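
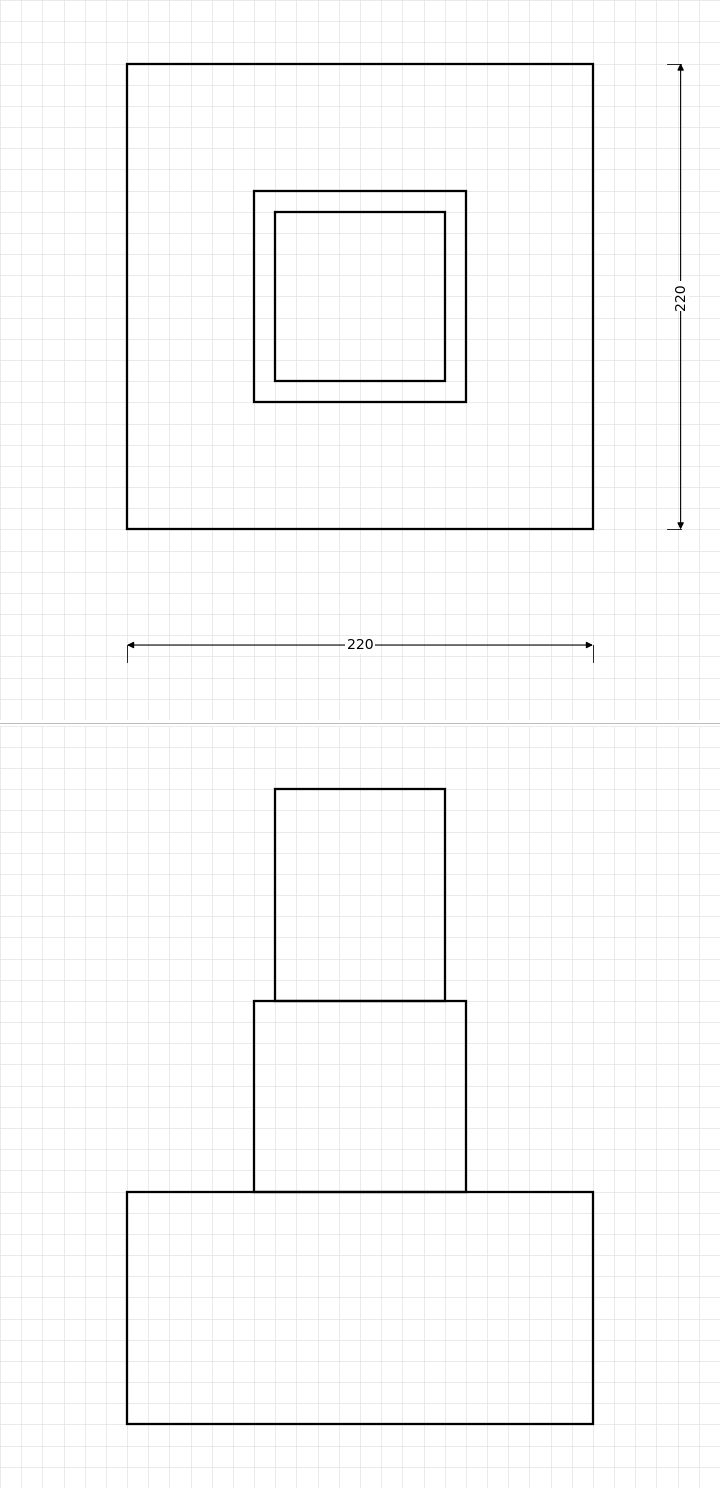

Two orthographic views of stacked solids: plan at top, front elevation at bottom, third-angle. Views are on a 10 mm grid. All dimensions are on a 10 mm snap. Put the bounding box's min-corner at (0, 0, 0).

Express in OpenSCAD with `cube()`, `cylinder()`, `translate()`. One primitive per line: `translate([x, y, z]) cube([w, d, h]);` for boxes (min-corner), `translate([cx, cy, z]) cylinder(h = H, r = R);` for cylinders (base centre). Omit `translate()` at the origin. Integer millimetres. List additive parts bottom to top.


cube([220, 220, 110]);
translate([60, 60, 110]) cube([100, 100, 90]);
translate([70, 70, 200]) cube([80, 80, 100]);


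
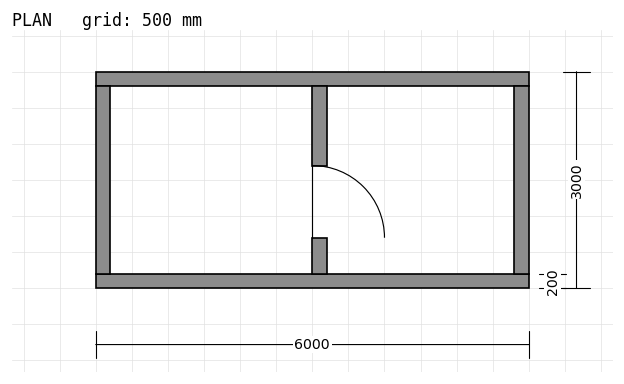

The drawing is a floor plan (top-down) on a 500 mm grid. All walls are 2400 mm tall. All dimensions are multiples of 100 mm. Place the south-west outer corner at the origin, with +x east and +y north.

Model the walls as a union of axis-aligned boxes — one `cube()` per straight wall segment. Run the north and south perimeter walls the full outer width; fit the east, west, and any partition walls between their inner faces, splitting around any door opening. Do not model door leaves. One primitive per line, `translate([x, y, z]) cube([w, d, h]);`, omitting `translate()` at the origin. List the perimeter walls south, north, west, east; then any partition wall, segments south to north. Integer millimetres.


cube([6000, 200, 2400]);
translate([0, 2800, 0]) cube([6000, 200, 2400]);
translate([0, 200, 0]) cube([200, 2600, 2400]);
translate([5800, 200, 0]) cube([200, 2600, 2400]);
translate([3000, 200, 0]) cube([200, 500, 2400]);
translate([3000, 1700, 0]) cube([200, 1100, 2400]);


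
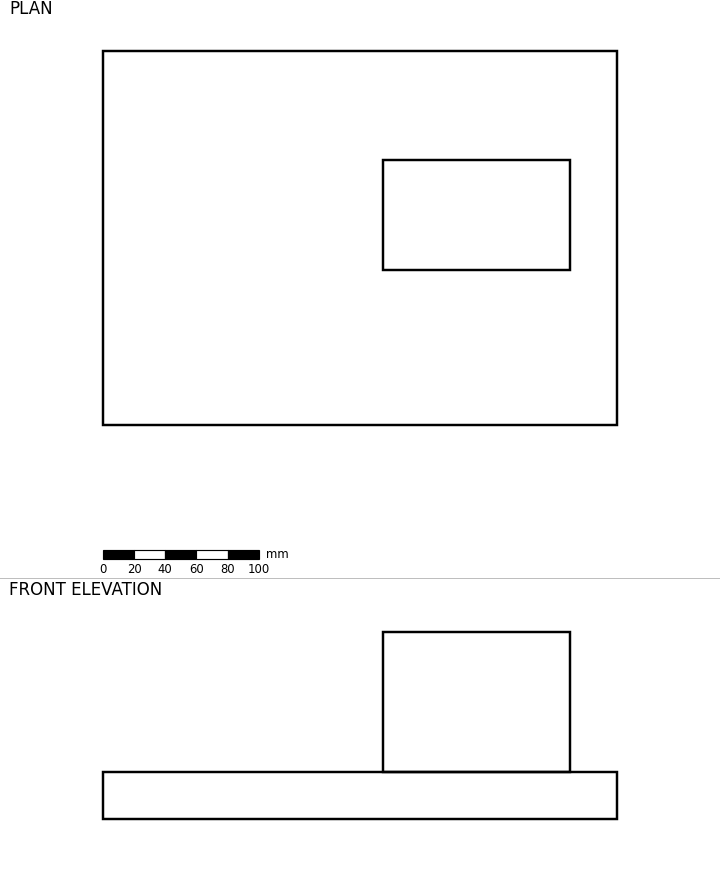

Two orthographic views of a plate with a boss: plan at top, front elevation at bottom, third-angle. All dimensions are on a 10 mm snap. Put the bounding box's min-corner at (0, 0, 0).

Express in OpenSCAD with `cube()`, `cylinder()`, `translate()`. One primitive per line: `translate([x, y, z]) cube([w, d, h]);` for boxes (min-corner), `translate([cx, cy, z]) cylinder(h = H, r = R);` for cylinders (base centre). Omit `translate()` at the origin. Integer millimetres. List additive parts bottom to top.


cube([330, 240, 30]);
translate([180, 100, 30]) cube([120, 70, 90]);


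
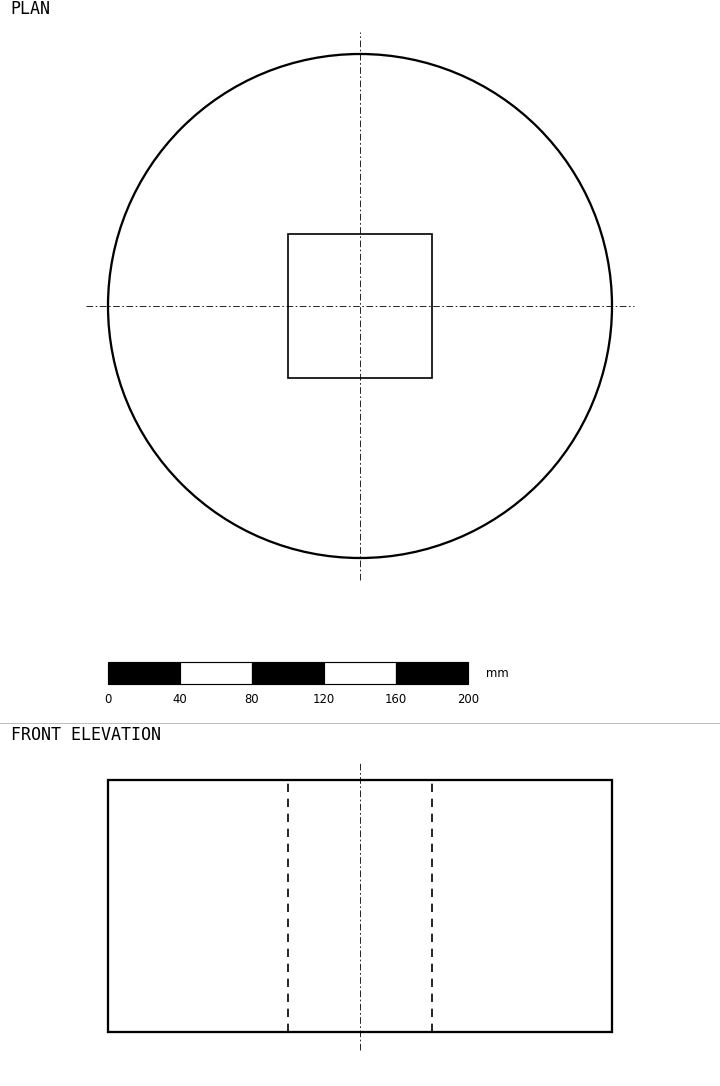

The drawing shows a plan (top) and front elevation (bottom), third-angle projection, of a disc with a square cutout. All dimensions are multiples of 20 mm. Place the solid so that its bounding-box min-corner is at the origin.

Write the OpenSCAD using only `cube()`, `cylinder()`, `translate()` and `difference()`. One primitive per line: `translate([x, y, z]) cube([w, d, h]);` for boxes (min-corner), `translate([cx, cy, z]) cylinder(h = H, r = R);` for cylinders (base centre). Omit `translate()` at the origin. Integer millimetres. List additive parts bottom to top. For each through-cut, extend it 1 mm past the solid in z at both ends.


difference() {
  translate([140, 140, 0]) cylinder(h = 140, r = 140);
  translate([100, 100, -1]) cube([80, 80, 142]);
}


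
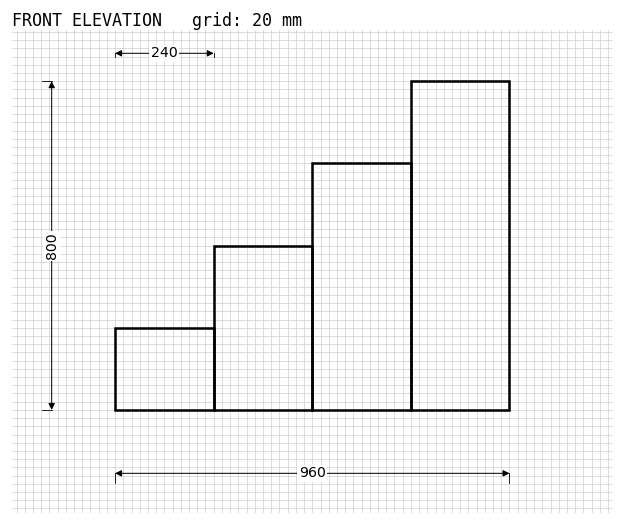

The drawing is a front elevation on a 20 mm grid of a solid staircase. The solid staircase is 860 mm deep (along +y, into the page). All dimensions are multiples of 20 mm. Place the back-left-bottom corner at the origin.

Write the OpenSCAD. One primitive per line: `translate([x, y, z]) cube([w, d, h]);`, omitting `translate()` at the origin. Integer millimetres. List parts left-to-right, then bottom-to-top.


cube([240, 860, 200]);
translate([240, 0, 0]) cube([240, 860, 400]);
translate([480, 0, 0]) cube([240, 860, 600]);
translate([720, 0, 0]) cube([240, 860, 800]);


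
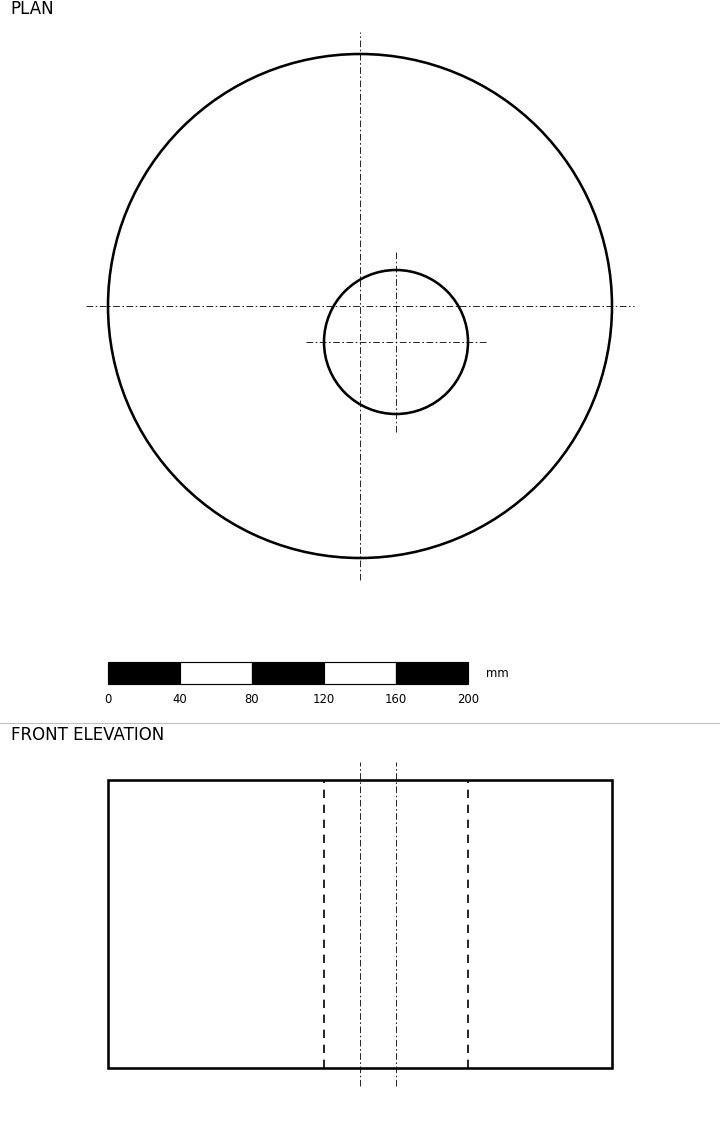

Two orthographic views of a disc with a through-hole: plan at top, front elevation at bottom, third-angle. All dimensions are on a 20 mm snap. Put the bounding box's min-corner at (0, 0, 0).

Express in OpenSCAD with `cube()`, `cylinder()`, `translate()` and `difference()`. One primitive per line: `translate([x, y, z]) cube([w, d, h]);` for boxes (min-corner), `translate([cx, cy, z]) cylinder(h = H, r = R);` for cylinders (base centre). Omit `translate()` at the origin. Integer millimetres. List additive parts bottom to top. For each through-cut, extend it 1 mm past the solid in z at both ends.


difference() {
  translate([140, 140, 0]) cylinder(h = 160, r = 140);
  translate([160, 120, -1]) cylinder(h = 162, r = 40);
}


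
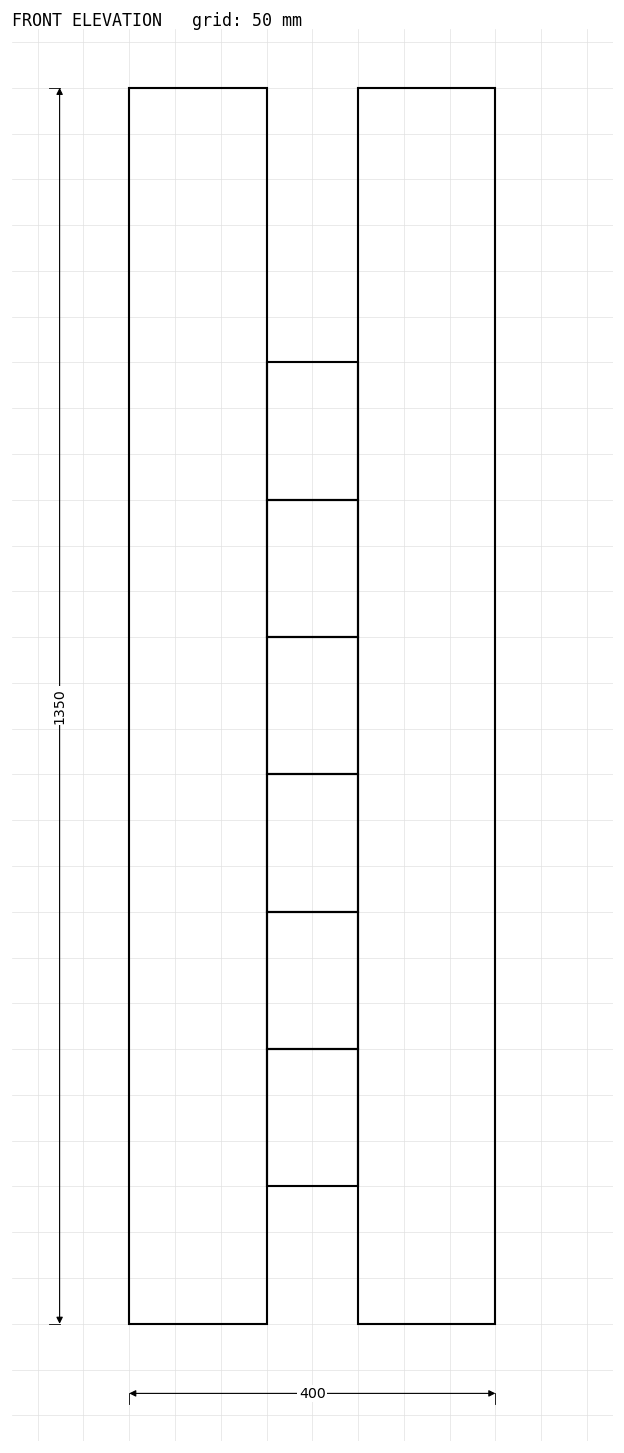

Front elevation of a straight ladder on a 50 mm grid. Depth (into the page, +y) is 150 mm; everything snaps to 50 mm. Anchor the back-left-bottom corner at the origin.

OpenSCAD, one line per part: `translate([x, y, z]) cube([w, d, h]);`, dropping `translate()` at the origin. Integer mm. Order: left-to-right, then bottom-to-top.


cube([150, 150, 1350]);
translate([150, 0, 150]) cube([100, 150, 150]);
translate([150, 0, 300]) cube([100, 150, 150]);
translate([150, 0, 450]) cube([100, 150, 150]);
translate([150, 0, 600]) cube([100, 150, 150]);
translate([150, 0, 750]) cube([100, 150, 150]);
translate([150, 0, 900]) cube([100, 150, 150]);
translate([250, 0, 0]) cube([150, 150, 1350]);


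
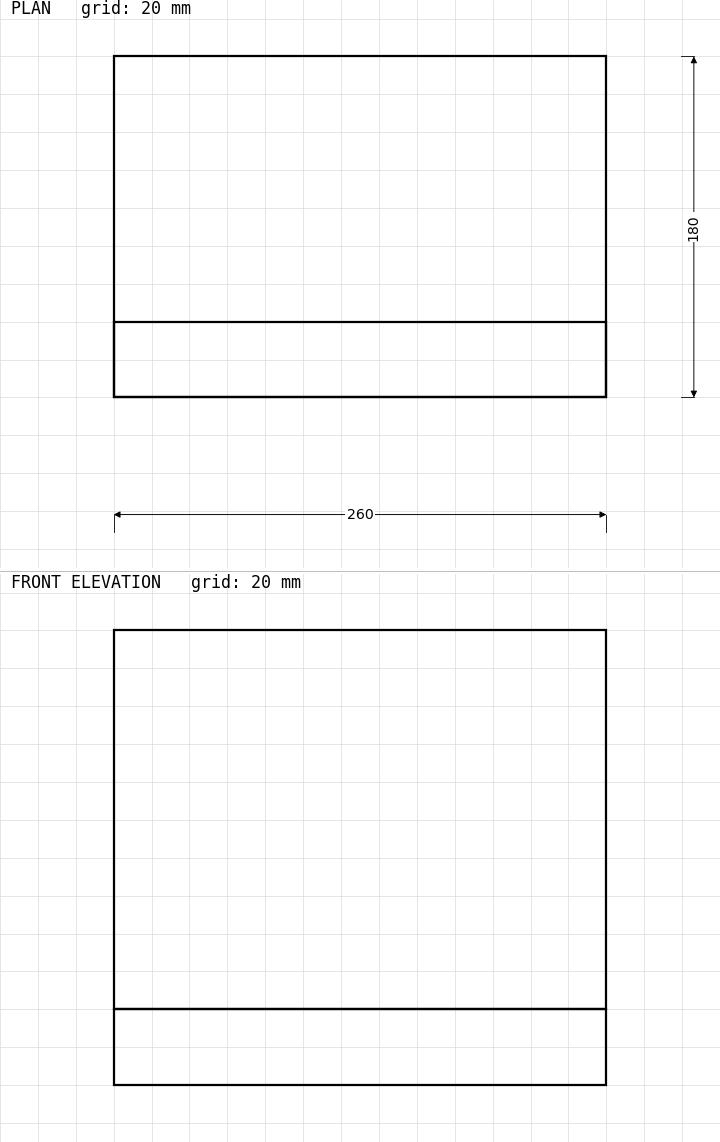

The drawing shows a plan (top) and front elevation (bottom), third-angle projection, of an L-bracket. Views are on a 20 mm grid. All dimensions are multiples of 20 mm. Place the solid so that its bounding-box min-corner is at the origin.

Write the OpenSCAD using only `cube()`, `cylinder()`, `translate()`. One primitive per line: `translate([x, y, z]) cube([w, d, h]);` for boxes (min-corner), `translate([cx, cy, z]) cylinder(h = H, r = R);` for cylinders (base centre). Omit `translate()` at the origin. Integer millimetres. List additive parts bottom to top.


cube([260, 180, 40]);
translate([0, 0, 40]) cube([260, 40, 200]);


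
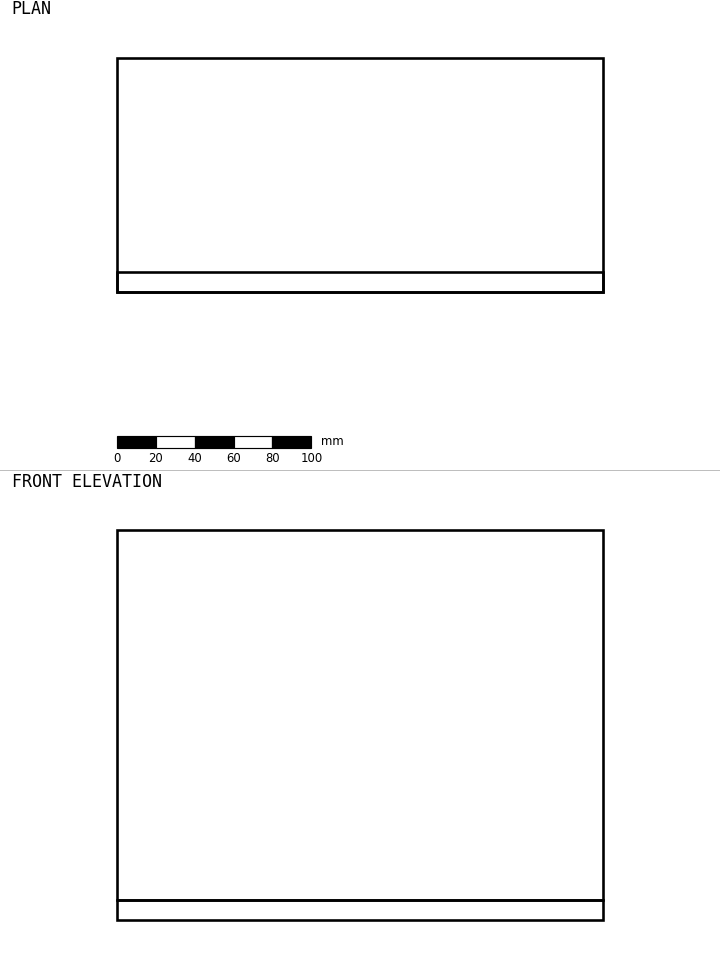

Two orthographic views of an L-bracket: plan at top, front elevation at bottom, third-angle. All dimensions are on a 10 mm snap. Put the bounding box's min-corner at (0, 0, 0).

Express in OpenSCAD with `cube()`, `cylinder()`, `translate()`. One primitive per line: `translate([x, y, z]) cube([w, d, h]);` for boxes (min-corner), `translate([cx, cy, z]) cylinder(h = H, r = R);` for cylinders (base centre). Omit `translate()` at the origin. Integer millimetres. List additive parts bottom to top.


cube([250, 120, 10]);
translate([0, 0, 10]) cube([250, 10, 190]);


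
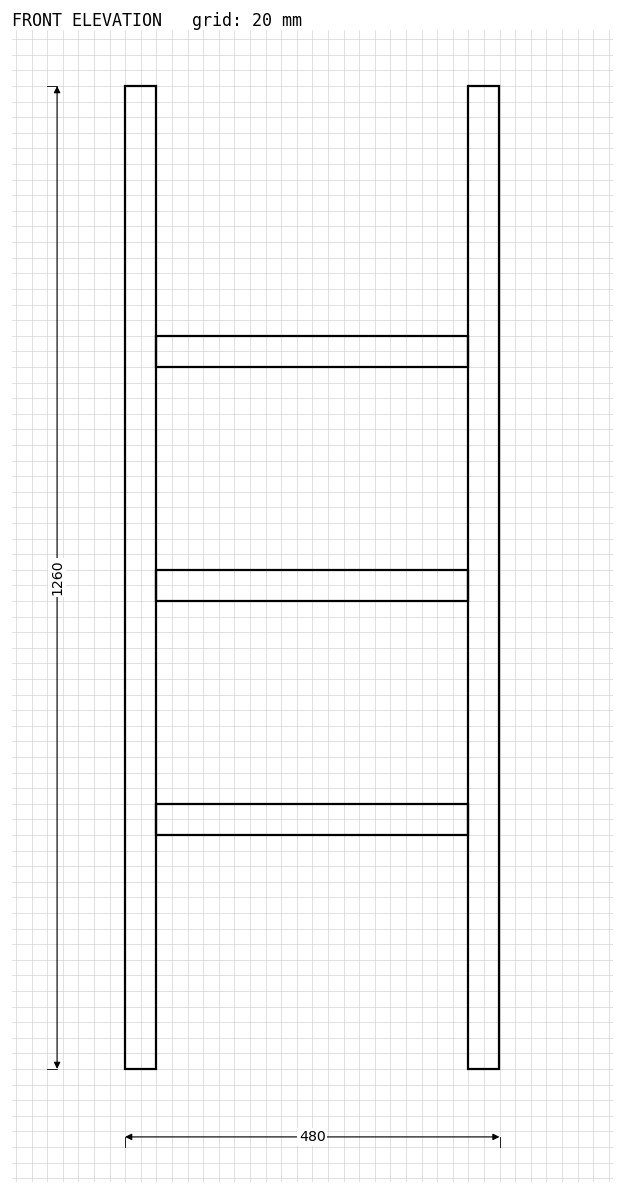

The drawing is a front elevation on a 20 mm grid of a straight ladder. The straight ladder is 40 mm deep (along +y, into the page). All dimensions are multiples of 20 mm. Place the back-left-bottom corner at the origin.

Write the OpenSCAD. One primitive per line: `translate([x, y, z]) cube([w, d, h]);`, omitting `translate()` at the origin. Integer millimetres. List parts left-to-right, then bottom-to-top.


cube([40, 40, 1260]);
translate([40, 0, 300]) cube([400, 40, 40]);
translate([40, 0, 600]) cube([400, 40, 40]);
translate([40, 0, 900]) cube([400, 40, 40]);
translate([440, 0, 0]) cube([40, 40, 1260]);


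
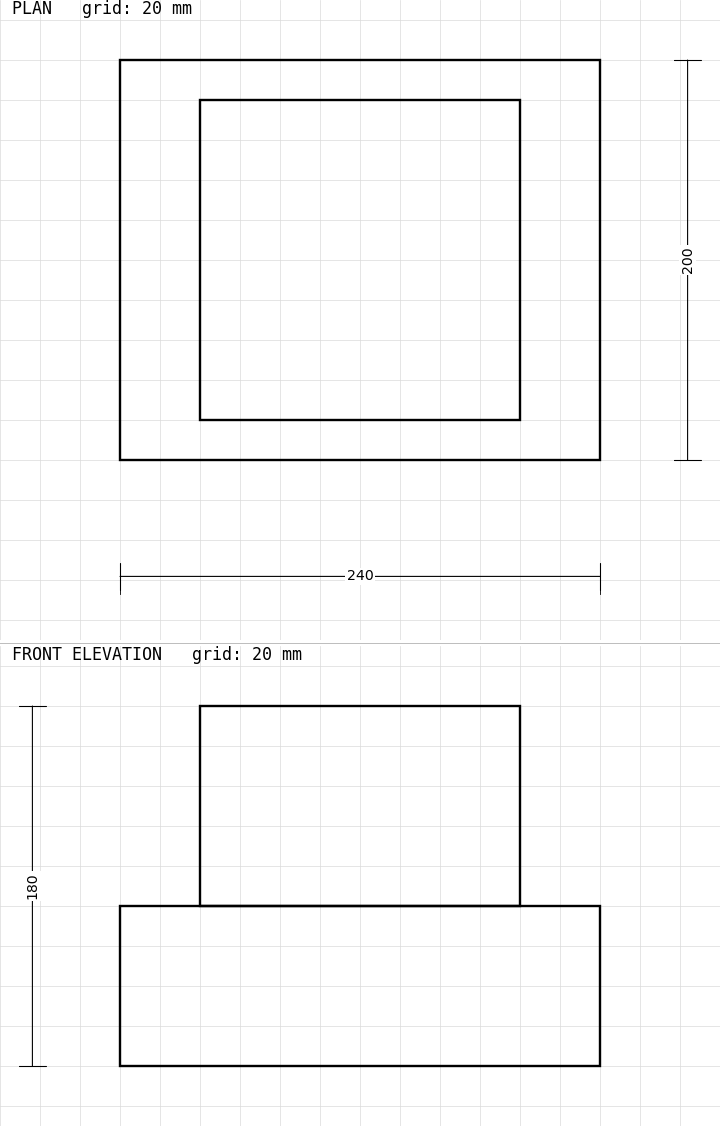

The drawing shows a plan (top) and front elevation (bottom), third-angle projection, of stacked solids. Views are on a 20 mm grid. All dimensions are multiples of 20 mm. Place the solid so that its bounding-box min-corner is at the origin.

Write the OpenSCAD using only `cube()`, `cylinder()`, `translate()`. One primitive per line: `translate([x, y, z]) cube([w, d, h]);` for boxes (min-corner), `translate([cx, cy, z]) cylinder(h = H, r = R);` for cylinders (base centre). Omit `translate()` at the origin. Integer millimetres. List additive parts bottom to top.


cube([240, 200, 80]);
translate([40, 20, 80]) cube([160, 160, 100]);


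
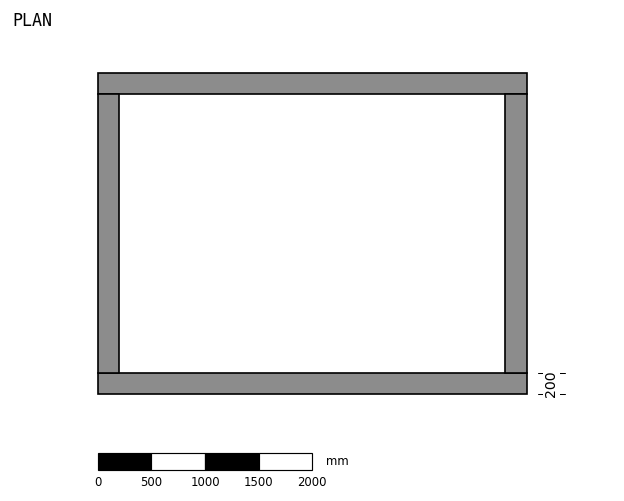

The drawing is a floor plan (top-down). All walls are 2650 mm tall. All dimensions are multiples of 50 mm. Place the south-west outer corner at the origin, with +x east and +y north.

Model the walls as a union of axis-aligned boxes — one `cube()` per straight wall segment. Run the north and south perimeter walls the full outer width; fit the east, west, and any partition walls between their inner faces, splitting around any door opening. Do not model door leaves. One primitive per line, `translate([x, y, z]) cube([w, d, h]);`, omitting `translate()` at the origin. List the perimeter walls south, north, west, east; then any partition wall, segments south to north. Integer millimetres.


cube([4000, 200, 2650]);
translate([0, 2800, 0]) cube([4000, 200, 2650]);
translate([0, 200, 0]) cube([200, 2600, 2650]);
translate([3800, 200, 0]) cube([200, 2600, 2650]);


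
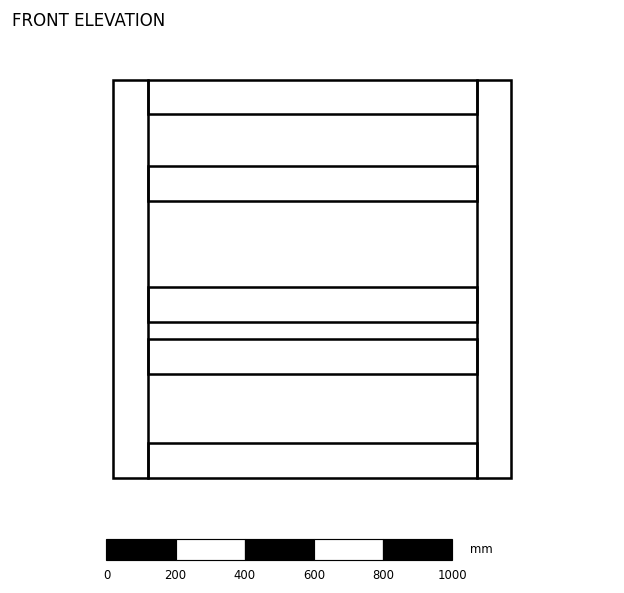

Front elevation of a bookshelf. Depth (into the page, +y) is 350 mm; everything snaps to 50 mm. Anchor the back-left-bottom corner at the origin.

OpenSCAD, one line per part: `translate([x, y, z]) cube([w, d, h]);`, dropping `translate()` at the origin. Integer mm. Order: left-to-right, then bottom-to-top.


cube([100, 350, 1150]);
translate([100, 0, 0]) cube([950, 350, 100]);
translate([100, 0, 300]) cube([950, 350, 100]);
translate([100, 0, 450]) cube([950, 350, 100]);
translate([100, 0, 800]) cube([950, 350, 100]);
translate([100, 0, 1050]) cube([950, 350, 100]);
translate([1050, 0, 0]) cube([100, 350, 1150]);


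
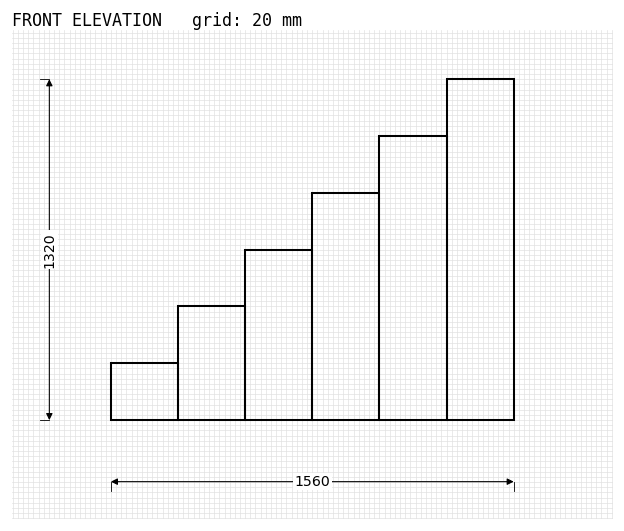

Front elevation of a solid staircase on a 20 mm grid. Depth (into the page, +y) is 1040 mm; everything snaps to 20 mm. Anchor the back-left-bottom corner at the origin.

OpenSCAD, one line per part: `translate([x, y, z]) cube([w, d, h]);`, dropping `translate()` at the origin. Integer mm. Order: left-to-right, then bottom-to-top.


cube([260, 1040, 220]);
translate([260, 0, 0]) cube([260, 1040, 440]);
translate([520, 0, 0]) cube([260, 1040, 660]);
translate([780, 0, 0]) cube([260, 1040, 880]);
translate([1040, 0, 0]) cube([260, 1040, 1100]);
translate([1300, 0, 0]) cube([260, 1040, 1320]);


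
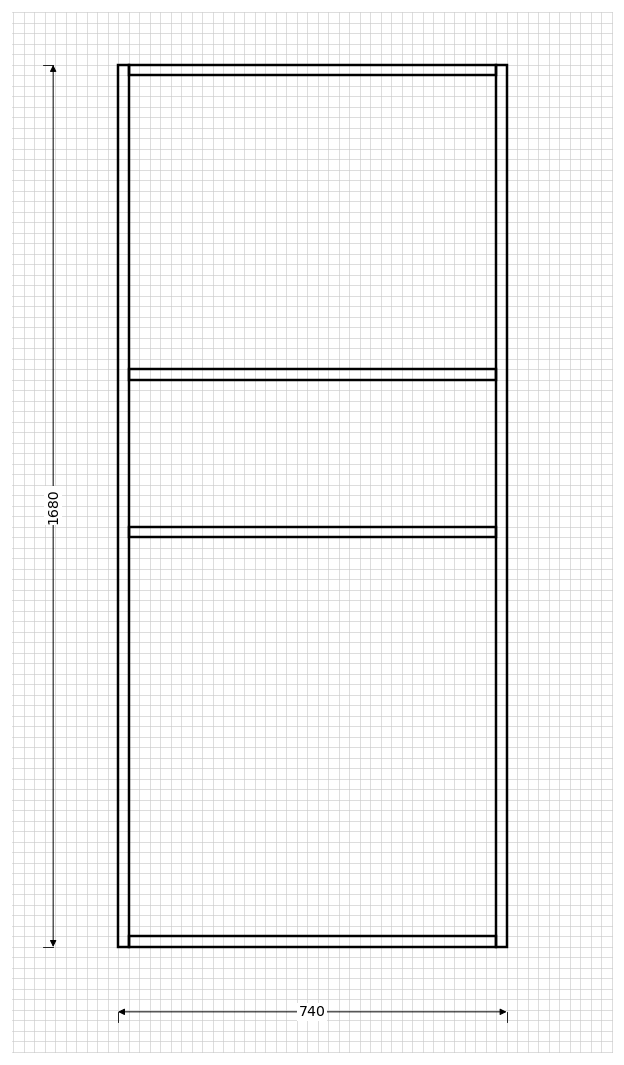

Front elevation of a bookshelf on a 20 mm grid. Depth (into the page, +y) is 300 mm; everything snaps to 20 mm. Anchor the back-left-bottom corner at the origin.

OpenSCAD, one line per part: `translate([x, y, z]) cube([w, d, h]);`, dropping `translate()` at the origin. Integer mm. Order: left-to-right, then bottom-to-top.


cube([20, 300, 1680]);
translate([20, 0, 0]) cube([700, 300, 20]);
translate([20, 0, 780]) cube([700, 300, 20]);
translate([20, 0, 1080]) cube([700, 300, 20]);
translate([20, 0, 1660]) cube([700, 300, 20]);
translate([720, 0, 0]) cube([20, 300, 1680]);


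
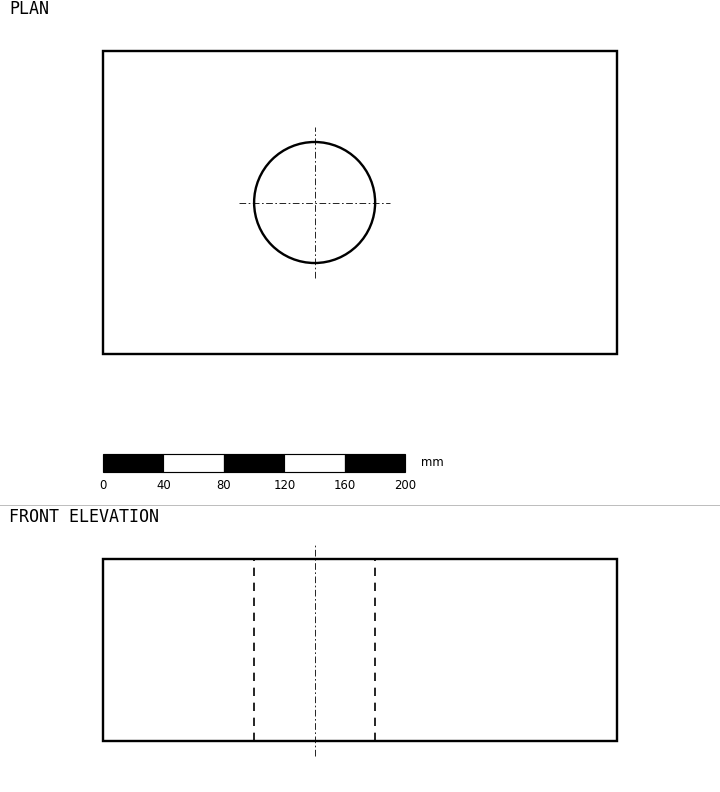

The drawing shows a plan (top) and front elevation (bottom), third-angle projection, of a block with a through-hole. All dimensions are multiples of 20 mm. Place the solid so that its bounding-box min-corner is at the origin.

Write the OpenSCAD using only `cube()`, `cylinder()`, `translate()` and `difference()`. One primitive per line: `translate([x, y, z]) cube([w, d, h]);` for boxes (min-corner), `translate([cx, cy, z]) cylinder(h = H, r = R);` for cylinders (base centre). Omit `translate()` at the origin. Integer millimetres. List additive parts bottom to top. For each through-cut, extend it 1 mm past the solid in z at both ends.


difference() {
  cube([340, 200, 120]);
  translate([140, 100, -1]) cylinder(h = 122, r = 40);
}


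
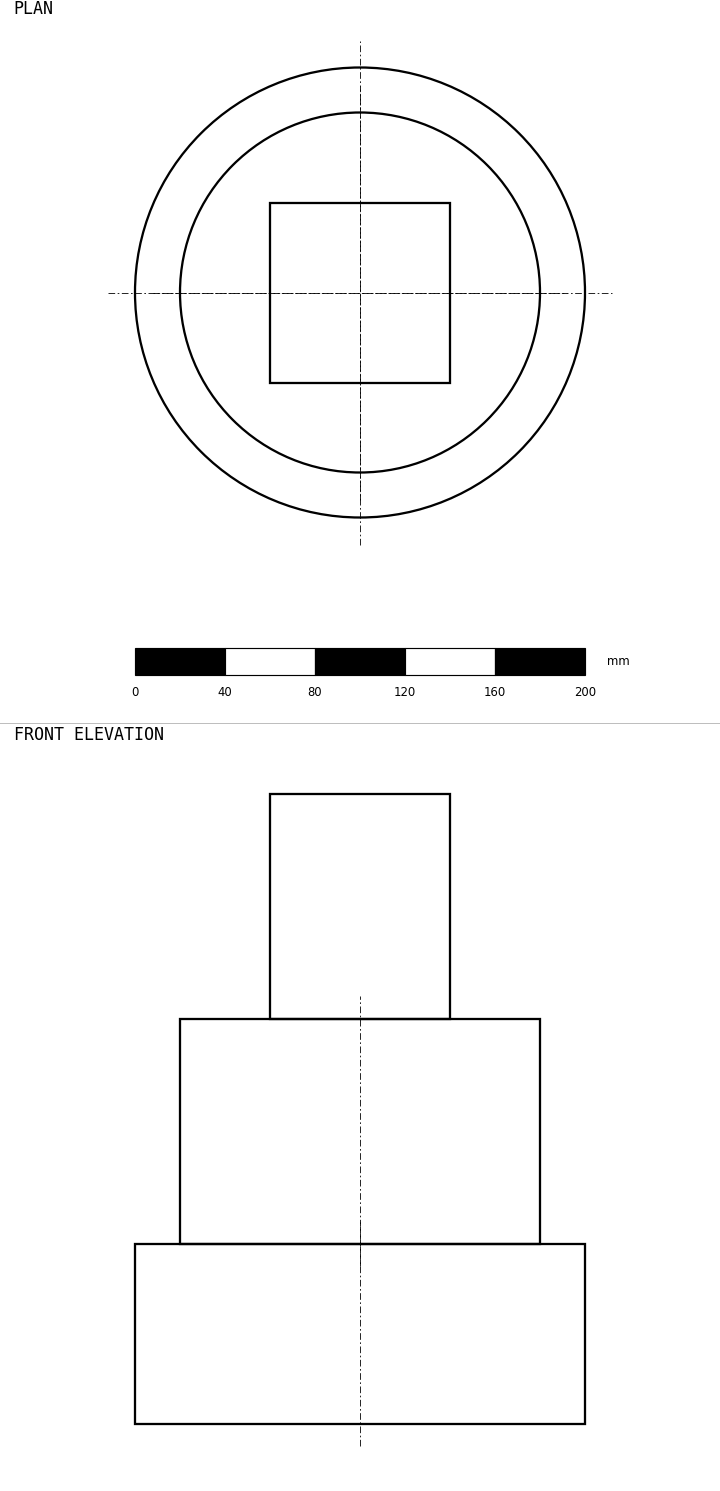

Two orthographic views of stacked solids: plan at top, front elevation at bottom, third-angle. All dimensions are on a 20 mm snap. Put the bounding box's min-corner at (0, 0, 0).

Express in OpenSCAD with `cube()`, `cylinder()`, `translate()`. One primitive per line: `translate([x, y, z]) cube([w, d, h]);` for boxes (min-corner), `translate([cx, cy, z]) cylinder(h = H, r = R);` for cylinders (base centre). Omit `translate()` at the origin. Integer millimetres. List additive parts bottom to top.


translate([100, 100, 0]) cylinder(h = 80, r = 100);
translate([100, 100, 80]) cylinder(h = 100, r = 80);
translate([60, 60, 180]) cube([80, 80, 100]);


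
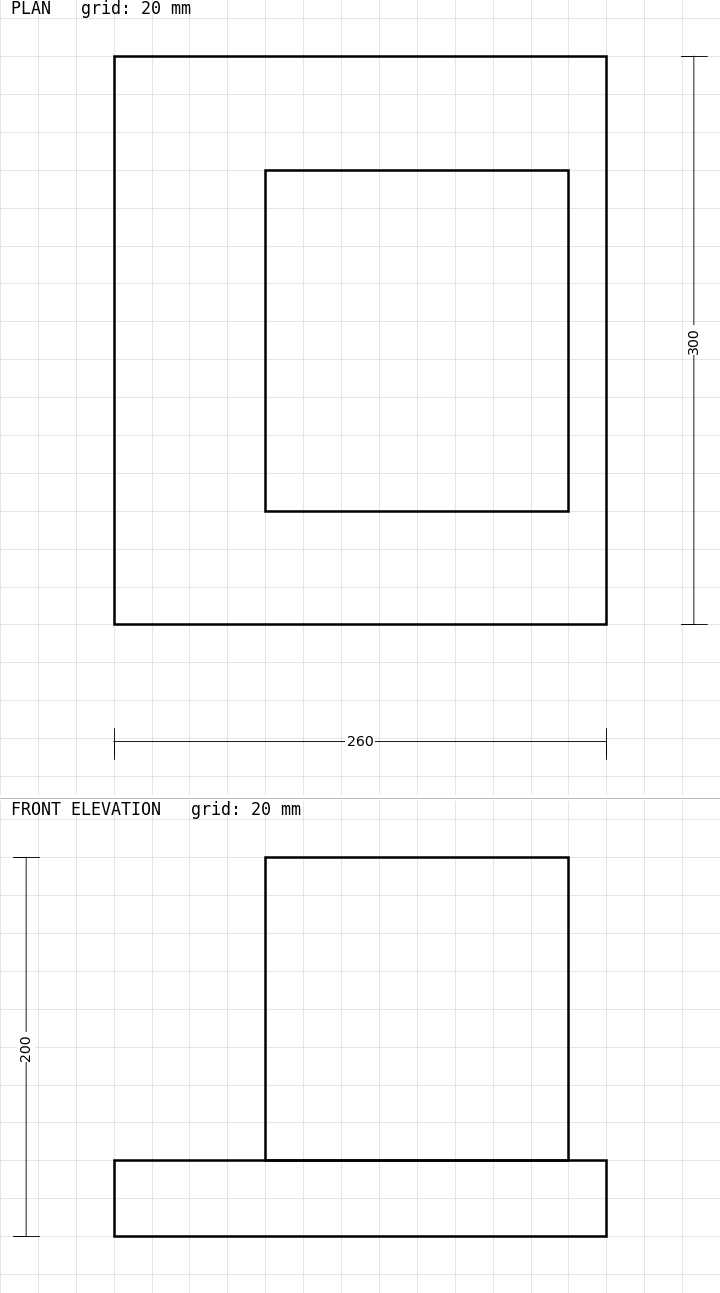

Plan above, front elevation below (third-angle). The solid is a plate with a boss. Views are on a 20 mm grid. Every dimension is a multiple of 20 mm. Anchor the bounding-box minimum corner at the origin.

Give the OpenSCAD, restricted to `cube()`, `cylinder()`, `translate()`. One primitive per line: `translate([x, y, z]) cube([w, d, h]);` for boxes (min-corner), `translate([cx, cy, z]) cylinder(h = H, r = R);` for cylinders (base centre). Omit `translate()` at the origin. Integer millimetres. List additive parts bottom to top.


cube([260, 300, 40]);
translate([80, 60, 40]) cube([160, 180, 160]);


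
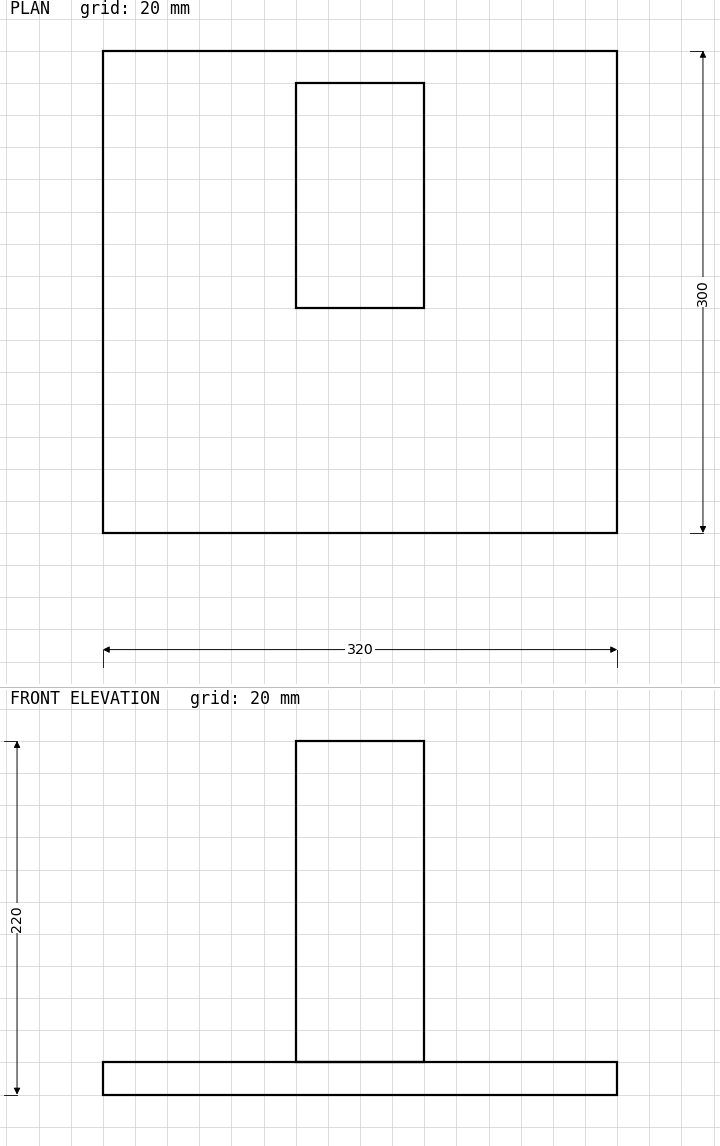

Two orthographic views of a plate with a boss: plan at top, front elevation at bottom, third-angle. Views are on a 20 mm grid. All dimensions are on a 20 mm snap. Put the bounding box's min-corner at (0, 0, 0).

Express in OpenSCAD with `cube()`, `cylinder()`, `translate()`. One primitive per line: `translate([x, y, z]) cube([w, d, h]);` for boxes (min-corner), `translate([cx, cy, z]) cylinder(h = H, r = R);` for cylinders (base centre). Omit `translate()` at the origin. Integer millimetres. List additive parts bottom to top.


cube([320, 300, 20]);
translate([120, 140, 20]) cube([80, 140, 200]);


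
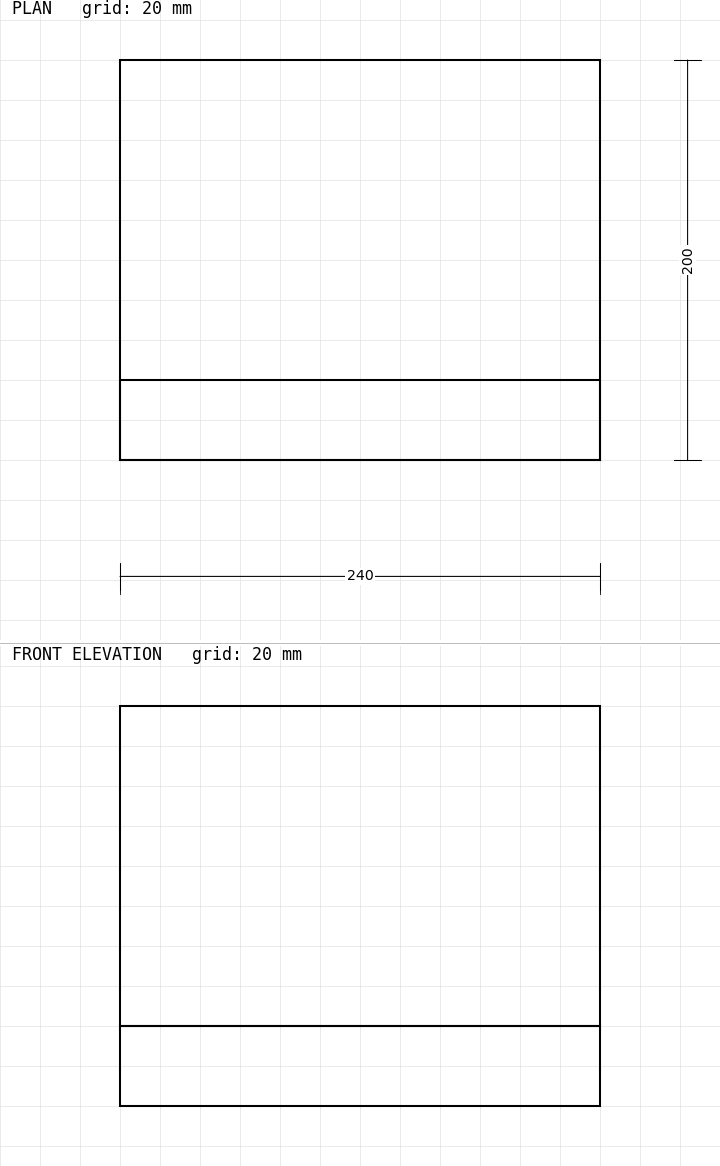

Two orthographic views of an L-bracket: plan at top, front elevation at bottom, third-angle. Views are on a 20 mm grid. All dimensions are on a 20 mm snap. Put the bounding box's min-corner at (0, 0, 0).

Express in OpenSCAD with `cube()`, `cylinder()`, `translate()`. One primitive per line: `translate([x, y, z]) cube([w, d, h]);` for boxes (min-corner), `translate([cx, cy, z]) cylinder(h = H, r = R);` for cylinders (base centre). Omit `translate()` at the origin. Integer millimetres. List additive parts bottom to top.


cube([240, 200, 40]);
translate([0, 0, 40]) cube([240, 40, 160]);


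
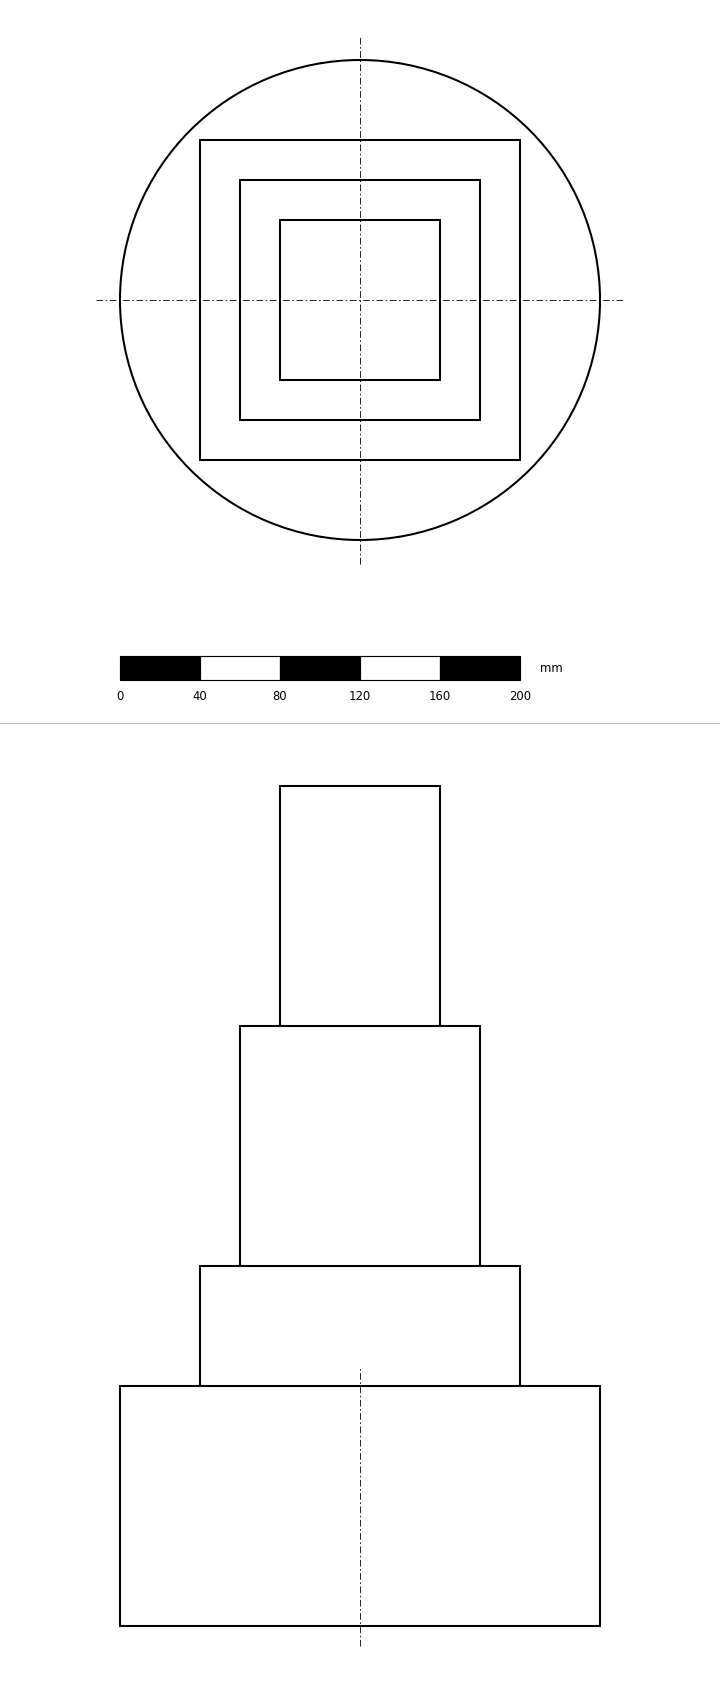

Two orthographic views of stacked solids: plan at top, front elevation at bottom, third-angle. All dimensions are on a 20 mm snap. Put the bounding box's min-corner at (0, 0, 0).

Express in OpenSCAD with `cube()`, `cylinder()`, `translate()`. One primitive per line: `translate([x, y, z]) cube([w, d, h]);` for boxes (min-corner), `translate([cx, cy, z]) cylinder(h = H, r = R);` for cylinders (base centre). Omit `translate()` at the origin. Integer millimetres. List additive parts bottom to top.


translate([120, 120, 0]) cylinder(h = 120, r = 120);
translate([40, 40, 120]) cube([160, 160, 60]);
translate([60, 60, 180]) cube([120, 120, 120]);
translate([80, 80, 300]) cube([80, 80, 120]);


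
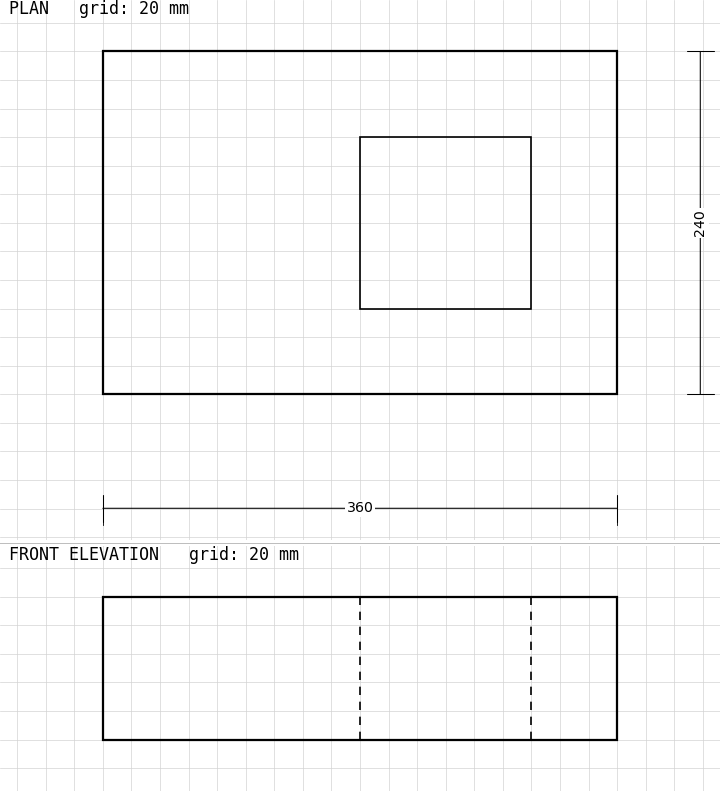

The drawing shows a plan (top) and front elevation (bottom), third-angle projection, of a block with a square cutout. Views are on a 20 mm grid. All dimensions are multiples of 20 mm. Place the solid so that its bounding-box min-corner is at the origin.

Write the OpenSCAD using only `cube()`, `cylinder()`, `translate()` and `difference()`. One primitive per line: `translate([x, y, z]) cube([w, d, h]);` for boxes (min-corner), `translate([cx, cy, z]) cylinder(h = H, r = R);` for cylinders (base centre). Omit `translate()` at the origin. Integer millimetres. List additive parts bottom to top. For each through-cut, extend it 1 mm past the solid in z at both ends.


difference() {
  cube([360, 240, 100]);
  translate([180, 60, -1]) cube([120, 120, 102]);
}


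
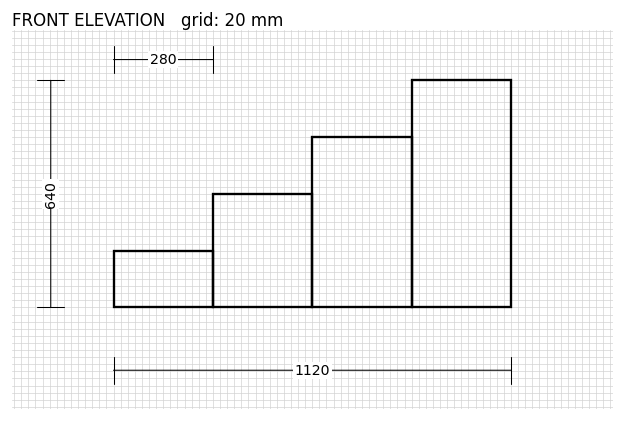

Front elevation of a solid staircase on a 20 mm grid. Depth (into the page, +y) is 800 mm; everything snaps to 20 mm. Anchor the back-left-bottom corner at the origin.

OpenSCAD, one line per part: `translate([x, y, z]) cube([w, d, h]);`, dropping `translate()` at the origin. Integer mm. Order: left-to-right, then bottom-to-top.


cube([280, 800, 160]);
translate([280, 0, 0]) cube([280, 800, 320]);
translate([560, 0, 0]) cube([280, 800, 480]);
translate([840, 0, 0]) cube([280, 800, 640]);


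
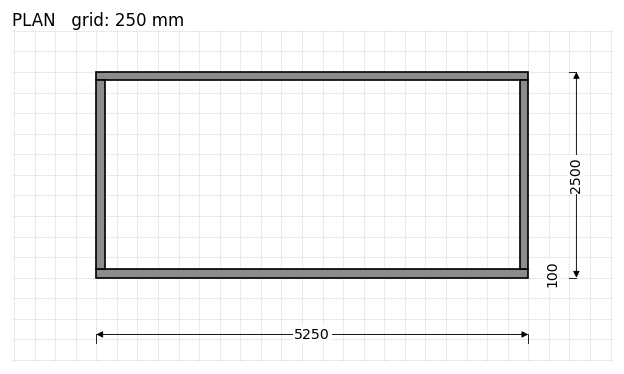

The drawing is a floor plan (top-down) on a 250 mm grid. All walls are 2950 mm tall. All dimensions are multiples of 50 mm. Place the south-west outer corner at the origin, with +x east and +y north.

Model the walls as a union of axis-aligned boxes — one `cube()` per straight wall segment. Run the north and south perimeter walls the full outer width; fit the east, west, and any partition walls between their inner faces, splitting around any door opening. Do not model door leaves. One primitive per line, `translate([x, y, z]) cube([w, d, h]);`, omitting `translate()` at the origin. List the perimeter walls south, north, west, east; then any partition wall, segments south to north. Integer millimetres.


cube([5250, 100, 2950]);
translate([0, 2400, 0]) cube([5250, 100, 2950]);
translate([0, 100, 0]) cube([100, 2300, 2950]);
translate([5150, 100, 0]) cube([100, 2300, 2950]);


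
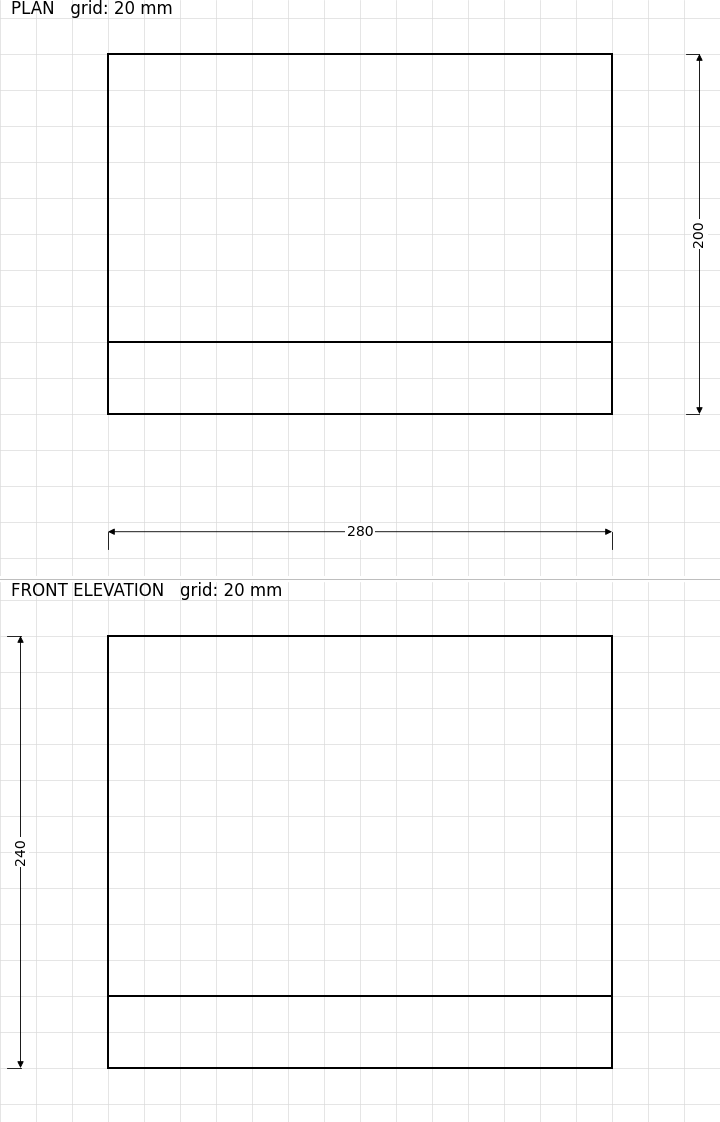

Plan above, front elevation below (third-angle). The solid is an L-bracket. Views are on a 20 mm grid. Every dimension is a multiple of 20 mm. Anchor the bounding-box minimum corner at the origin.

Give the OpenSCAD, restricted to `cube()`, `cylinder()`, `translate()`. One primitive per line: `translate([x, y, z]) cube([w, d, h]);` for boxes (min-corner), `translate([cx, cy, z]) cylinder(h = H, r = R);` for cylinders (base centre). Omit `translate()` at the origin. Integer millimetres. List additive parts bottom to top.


cube([280, 200, 40]);
translate([0, 0, 40]) cube([280, 40, 200]);


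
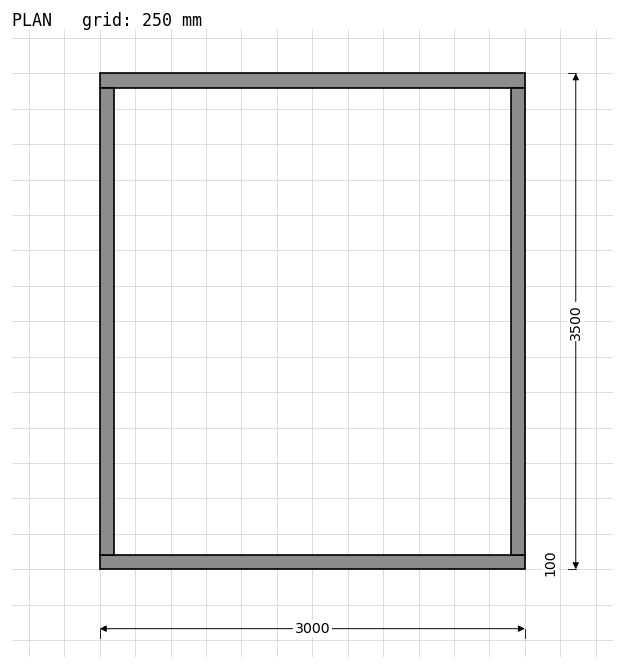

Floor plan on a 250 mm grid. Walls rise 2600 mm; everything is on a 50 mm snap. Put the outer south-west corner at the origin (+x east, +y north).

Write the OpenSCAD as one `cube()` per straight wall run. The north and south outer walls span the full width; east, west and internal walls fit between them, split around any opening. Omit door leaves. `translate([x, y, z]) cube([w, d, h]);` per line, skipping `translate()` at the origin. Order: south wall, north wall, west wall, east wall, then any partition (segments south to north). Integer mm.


cube([3000, 100, 2600]);
translate([0, 3400, 0]) cube([3000, 100, 2600]);
translate([0, 100, 0]) cube([100, 3300, 2600]);
translate([2900, 100, 0]) cube([100, 3300, 2600]);


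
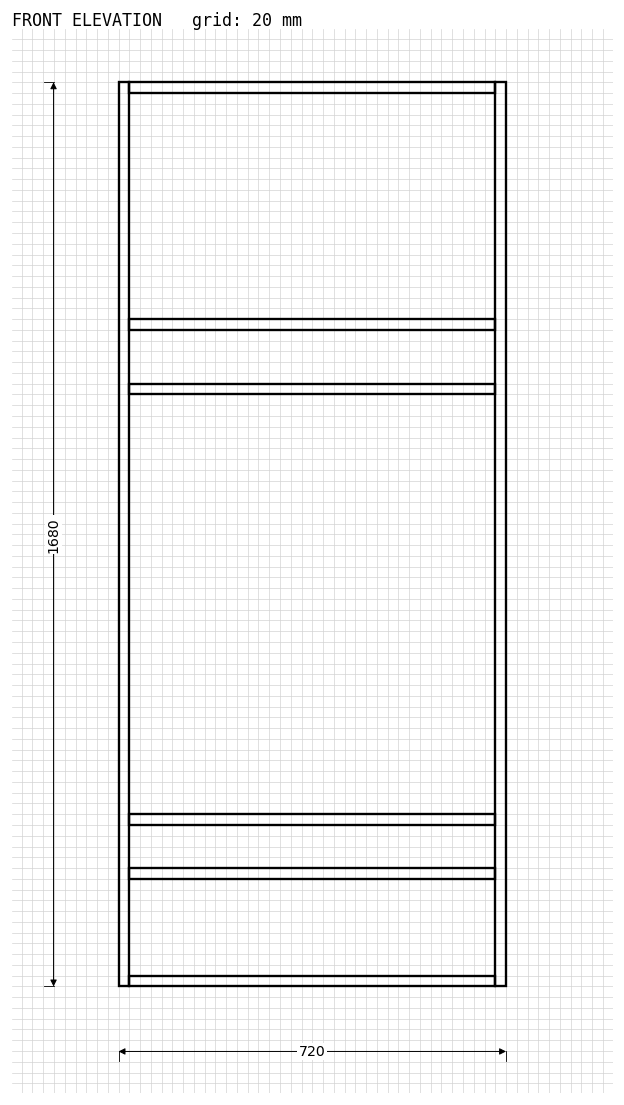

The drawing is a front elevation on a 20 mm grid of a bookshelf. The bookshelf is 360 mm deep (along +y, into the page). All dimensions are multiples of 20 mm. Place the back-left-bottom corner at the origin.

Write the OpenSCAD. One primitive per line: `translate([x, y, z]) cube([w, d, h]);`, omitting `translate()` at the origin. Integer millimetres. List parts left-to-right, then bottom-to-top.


cube([20, 360, 1680]);
translate([20, 0, 0]) cube([680, 360, 20]);
translate([20, 0, 200]) cube([680, 360, 20]);
translate([20, 0, 300]) cube([680, 360, 20]);
translate([20, 0, 1100]) cube([680, 360, 20]);
translate([20, 0, 1220]) cube([680, 360, 20]);
translate([20, 0, 1660]) cube([680, 360, 20]);
translate([700, 0, 0]) cube([20, 360, 1680]);


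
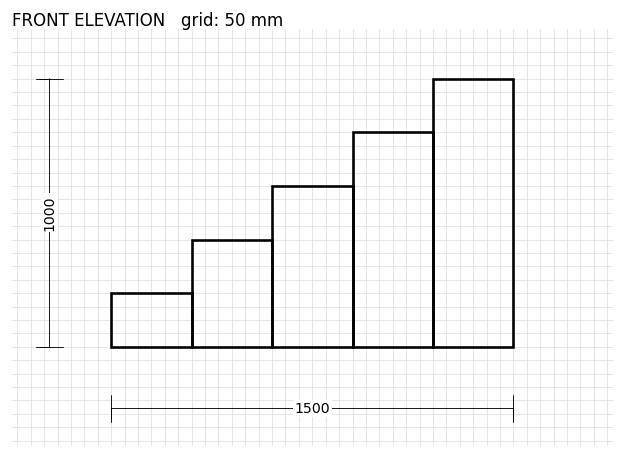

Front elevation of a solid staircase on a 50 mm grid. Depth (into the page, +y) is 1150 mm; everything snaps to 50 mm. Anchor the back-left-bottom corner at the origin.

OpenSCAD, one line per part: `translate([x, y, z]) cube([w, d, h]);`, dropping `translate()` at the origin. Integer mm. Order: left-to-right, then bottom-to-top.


cube([300, 1150, 200]);
translate([300, 0, 0]) cube([300, 1150, 400]);
translate([600, 0, 0]) cube([300, 1150, 600]);
translate([900, 0, 0]) cube([300, 1150, 800]);
translate([1200, 0, 0]) cube([300, 1150, 1000]);


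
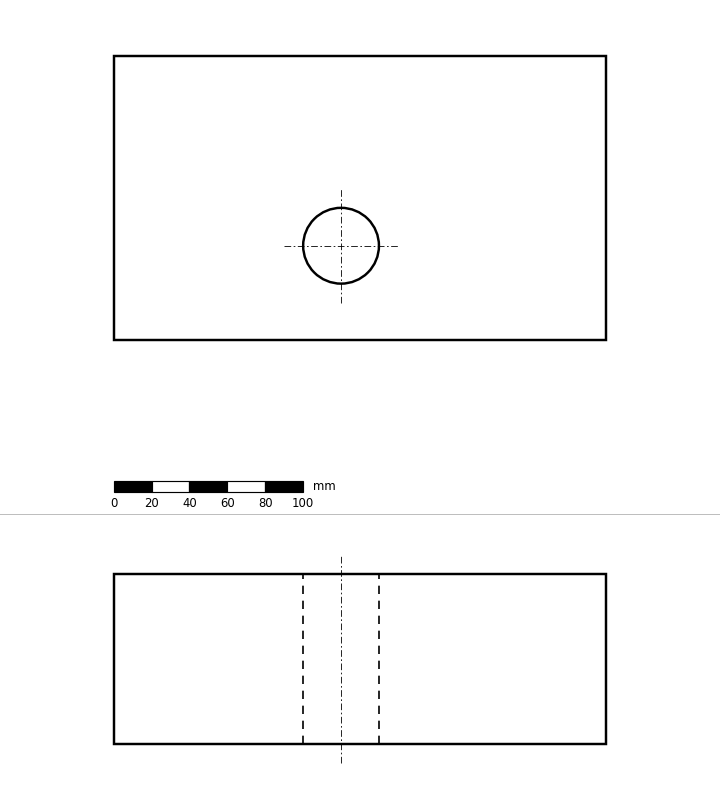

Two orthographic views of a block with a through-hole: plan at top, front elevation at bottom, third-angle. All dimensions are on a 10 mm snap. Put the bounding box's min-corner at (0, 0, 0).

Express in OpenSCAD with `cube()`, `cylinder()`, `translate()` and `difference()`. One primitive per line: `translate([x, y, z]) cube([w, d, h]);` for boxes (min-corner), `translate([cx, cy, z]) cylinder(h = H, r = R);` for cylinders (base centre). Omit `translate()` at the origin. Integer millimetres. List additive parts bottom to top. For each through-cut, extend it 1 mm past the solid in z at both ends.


difference() {
  cube([260, 150, 90]);
  translate([120, 50, -1]) cylinder(h = 92, r = 20);
}


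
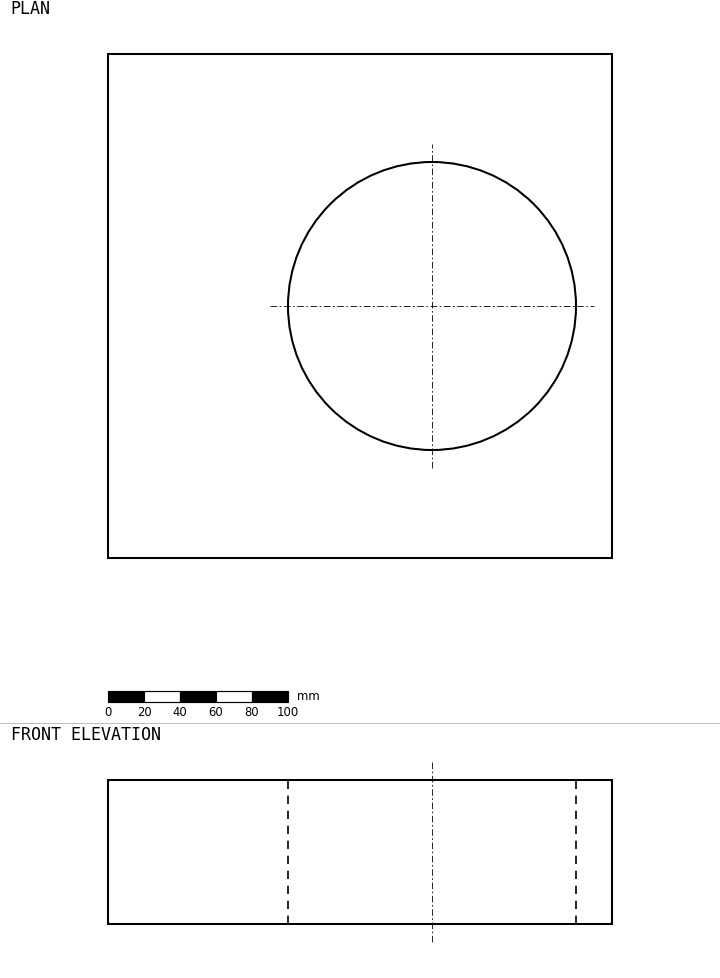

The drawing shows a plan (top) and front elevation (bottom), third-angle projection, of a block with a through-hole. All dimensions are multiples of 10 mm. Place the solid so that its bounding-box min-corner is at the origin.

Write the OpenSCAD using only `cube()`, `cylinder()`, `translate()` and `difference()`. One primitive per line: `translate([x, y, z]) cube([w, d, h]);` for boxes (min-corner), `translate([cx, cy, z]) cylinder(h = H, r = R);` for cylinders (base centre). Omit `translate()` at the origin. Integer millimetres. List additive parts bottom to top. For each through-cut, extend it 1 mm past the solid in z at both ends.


difference() {
  cube([280, 280, 80]);
  translate([180, 140, -1]) cylinder(h = 82, r = 80);
}


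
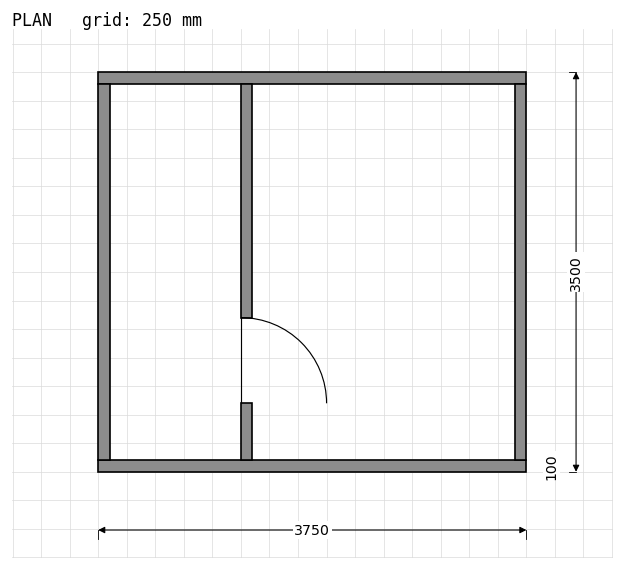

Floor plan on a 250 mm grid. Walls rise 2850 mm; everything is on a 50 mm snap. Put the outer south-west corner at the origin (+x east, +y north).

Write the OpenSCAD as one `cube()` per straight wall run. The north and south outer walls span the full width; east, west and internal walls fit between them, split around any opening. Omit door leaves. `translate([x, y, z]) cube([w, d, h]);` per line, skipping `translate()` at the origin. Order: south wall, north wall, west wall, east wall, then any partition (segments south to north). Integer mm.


cube([3750, 100, 2850]);
translate([0, 3400, 0]) cube([3750, 100, 2850]);
translate([0, 100, 0]) cube([100, 3300, 2850]);
translate([3650, 100, 0]) cube([100, 3300, 2850]);
translate([1250, 100, 0]) cube([100, 500, 2850]);
translate([1250, 1350, 0]) cube([100, 2050, 2850]);


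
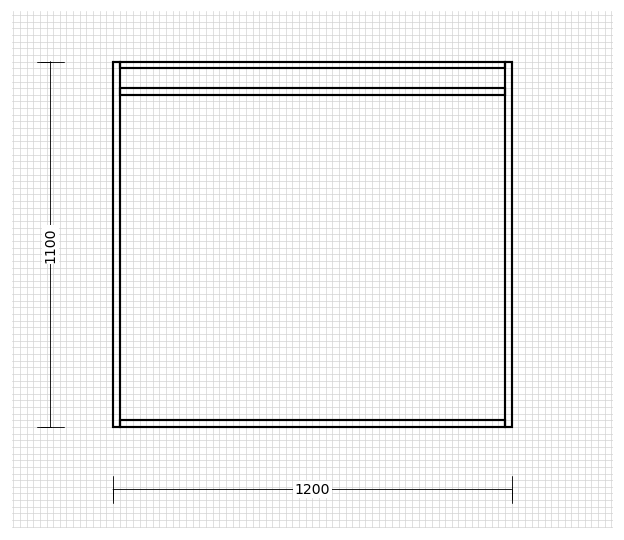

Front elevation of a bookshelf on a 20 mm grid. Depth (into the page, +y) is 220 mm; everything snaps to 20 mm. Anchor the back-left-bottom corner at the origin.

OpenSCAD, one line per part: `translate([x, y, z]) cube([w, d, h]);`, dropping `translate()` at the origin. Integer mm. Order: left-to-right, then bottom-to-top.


cube([20, 220, 1100]);
translate([20, 0, 0]) cube([1160, 220, 20]);
translate([20, 0, 1000]) cube([1160, 220, 20]);
translate([20, 0, 1080]) cube([1160, 220, 20]);
translate([1180, 0, 0]) cube([20, 220, 1100]);


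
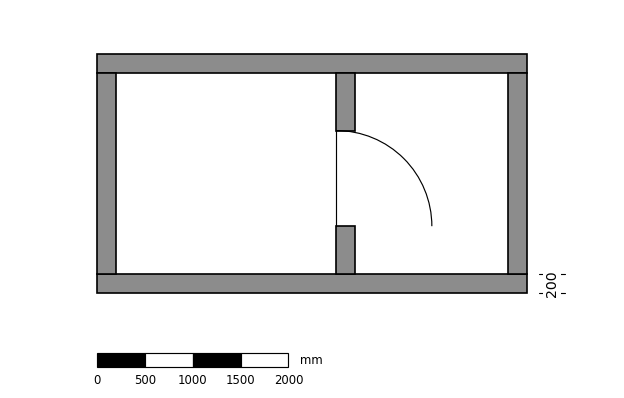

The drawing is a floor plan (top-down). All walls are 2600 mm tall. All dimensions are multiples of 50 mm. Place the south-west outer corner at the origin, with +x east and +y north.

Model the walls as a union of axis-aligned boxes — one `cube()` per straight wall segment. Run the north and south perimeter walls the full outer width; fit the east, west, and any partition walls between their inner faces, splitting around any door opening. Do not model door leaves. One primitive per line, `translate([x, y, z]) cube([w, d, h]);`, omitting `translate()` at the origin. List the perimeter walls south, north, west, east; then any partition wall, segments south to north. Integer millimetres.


cube([4500, 200, 2600]);
translate([0, 2300, 0]) cube([4500, 200, 2600]);
translate([0, 200, 0]) cube([200, 2100, 2600]);
translate([4300, 200, 0]) cube([200, 2100, 2600]);
translate([2500, 200, 0]) cube([200, 500, 2600]);
translate([2500, 1700, 0]) cube([200, 600, 2600]);


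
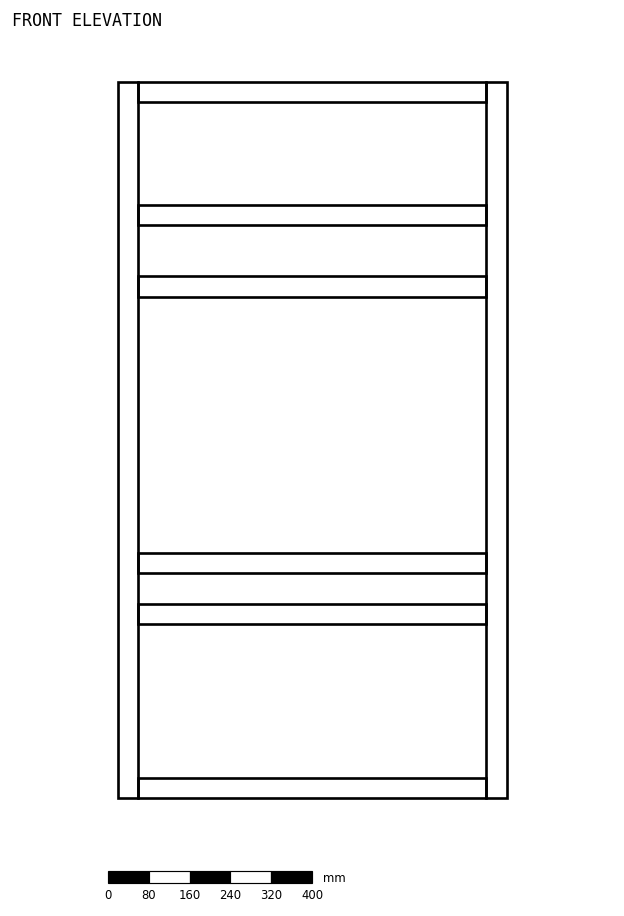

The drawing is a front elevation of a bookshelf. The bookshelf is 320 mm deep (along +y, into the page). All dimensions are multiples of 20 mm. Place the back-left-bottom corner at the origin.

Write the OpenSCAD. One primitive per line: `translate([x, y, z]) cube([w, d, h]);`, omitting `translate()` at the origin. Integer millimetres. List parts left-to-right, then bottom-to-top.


cube([40, 320, 1400]);
translate([40, 0, 0]) cube([680, 320, 40]);
translate([40, 0, 340]) cube([680, 320, 40]);
translate([40, 0, 440]) cube([680, 320, 40]);
translate([40, 0, 980]) cube([680, 320, 40]);
translate([40, 0, 1120]) cube([680, 320, 40]);
translate([40, 0, 1360]) cube([680, 320, 40]);
translate([720, 0, 0]) cube([40, 320, 1400]);


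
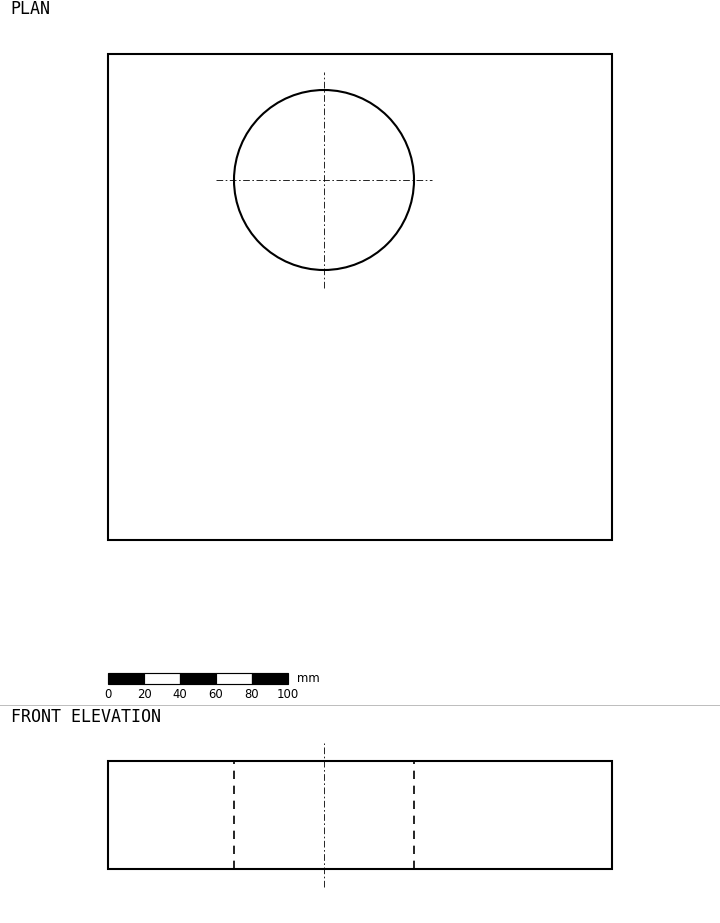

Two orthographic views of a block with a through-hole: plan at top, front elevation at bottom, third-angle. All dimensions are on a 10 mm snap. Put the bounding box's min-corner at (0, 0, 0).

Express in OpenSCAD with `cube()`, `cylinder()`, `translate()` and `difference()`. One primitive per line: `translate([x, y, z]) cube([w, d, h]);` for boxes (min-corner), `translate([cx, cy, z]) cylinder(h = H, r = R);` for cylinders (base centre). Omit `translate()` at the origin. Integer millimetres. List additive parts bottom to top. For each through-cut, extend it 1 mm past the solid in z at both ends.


difference() {
  cube([280, 270, 60]);
  translate([120, 200, -1]) cylinder(h = 62, r = 50);
}


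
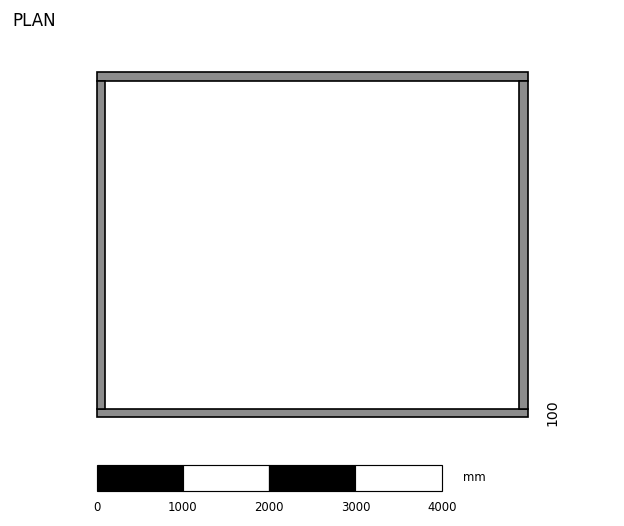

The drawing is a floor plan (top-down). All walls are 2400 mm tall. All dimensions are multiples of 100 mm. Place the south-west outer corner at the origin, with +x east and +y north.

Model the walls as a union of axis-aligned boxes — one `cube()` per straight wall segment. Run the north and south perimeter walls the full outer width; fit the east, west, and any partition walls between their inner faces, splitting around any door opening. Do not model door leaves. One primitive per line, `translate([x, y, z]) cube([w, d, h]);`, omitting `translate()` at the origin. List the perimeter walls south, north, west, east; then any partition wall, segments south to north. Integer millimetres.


cube([5000, 100, 2400]);
translate([0, 3900, 0]) cube([5000, 100, 2400]);
translate([0, 100, 0]) cube([100, 3800, 2400]);
translate([4900, 100, 0]) cube([100, 3800, 2400]);
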